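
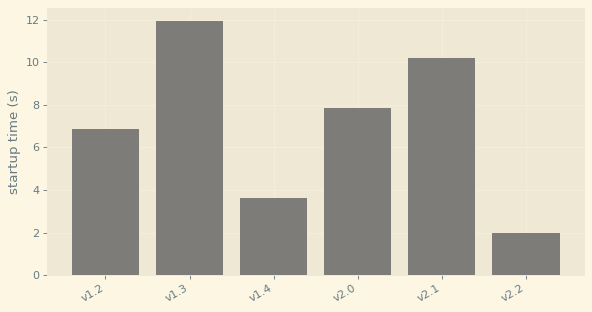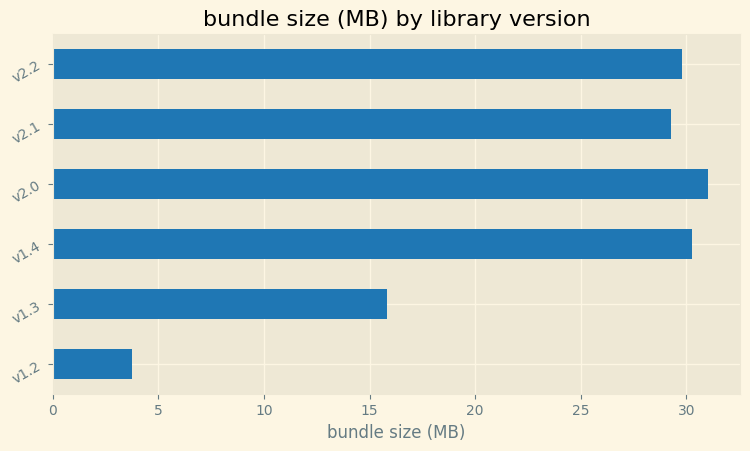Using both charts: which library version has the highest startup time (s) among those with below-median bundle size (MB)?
v1.3

Chart 2 median bundle size (MB) ≈ 30; below-median library versions: v1.2, v1.3, v2.1. Among those, v1.3 has the highest startup time (s) (≈ 12).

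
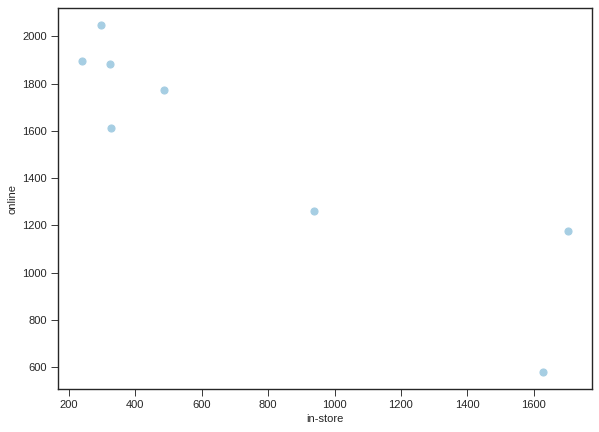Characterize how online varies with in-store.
Points are negatively correlated; strong (|r| ≈ 0.9).

negative, strong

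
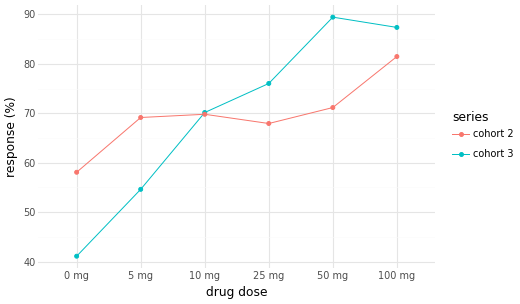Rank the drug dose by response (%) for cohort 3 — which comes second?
100 mg

Top 3 for cohort 3: 50 mg ≈ 90, 100 mg ≈ 85, 25 mg ≈ 75.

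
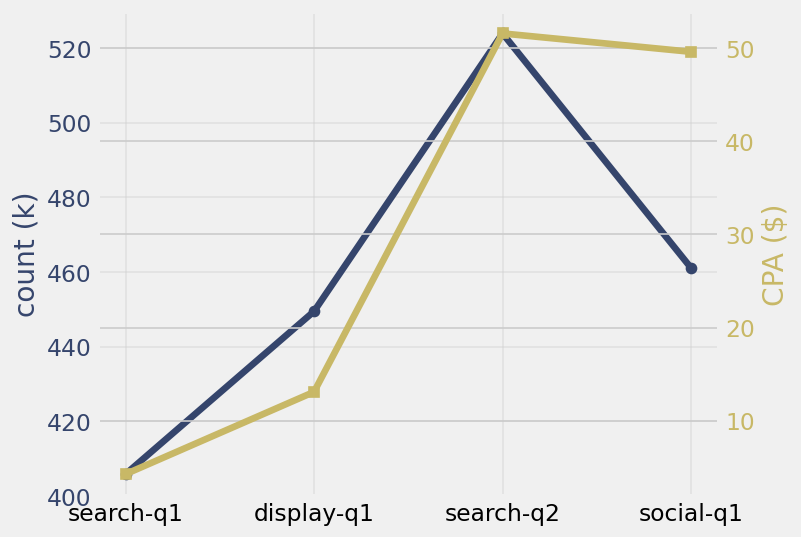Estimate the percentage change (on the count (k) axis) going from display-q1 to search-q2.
display-q1 ≈ 450, search-q2 ≈ 520; (520 − 450) / 450 ≈ +15.6%.

≈ +15.6%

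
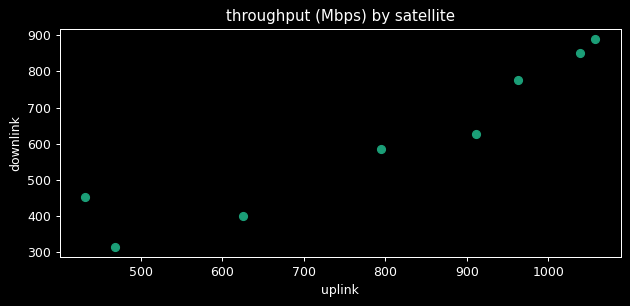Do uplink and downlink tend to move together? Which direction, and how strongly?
Points are positively correlated; strong (|r| ≈ 0.9).

positive, strong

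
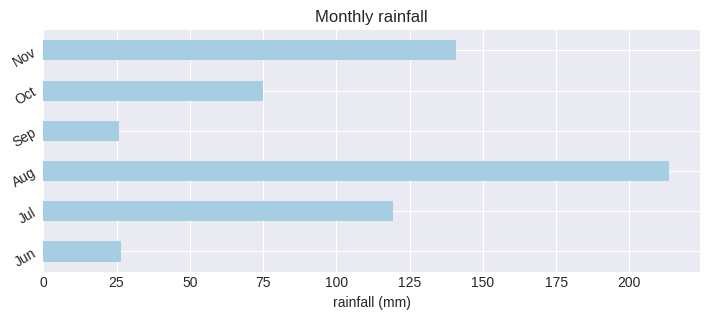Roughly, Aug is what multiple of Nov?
Aug ≈ 220, Nov ≈ 140; 220/140 ≈ 1.57.

≈ 1.57×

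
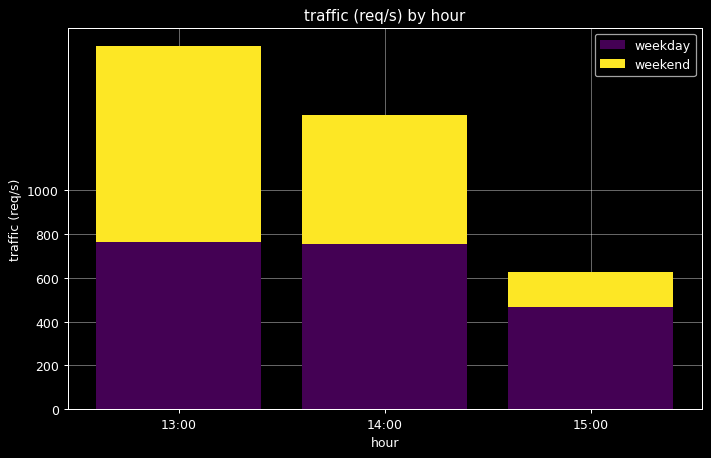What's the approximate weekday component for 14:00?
weekday top ≈ 800, bottom ≈ 0; segment ≈ 800.

≈ 800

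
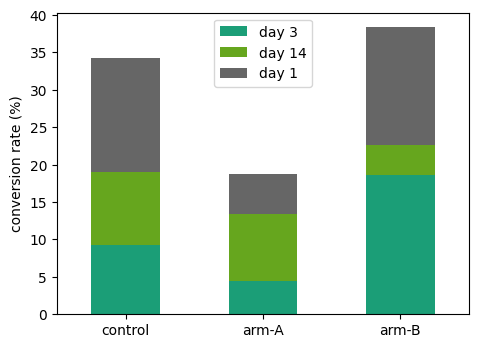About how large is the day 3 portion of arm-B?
day 3 top ≈ 20, bottom ≈ 0; segment ≈ 20.

≈ 20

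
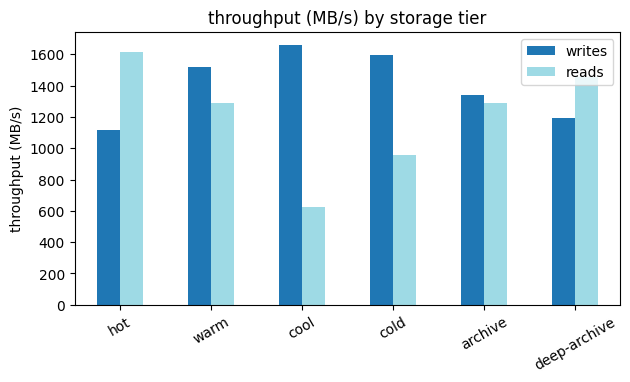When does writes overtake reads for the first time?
warm

hot: writes ≈ 1200 vs reads ≈ 1600 (not yet); warm: writes ≈ 1600 vs reads ≈ 1200 (first crossover).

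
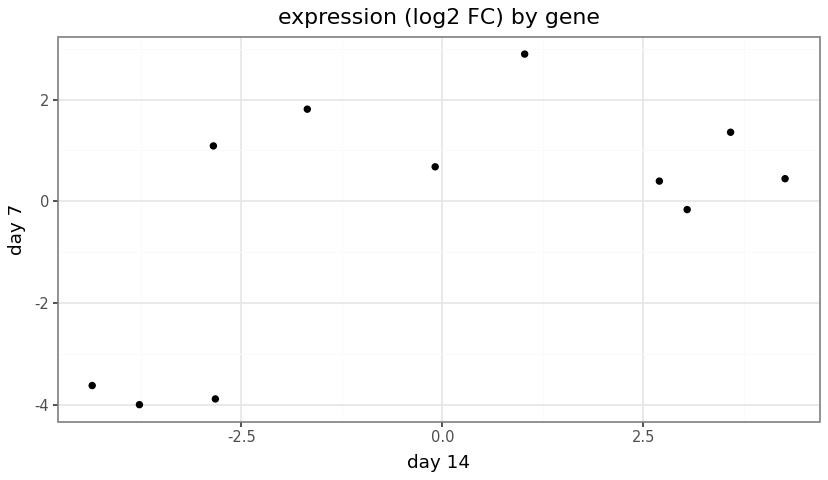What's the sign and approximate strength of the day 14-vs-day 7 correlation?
positive, moderate

Points are positively correlated; moderate (|r| ≈ 0.6).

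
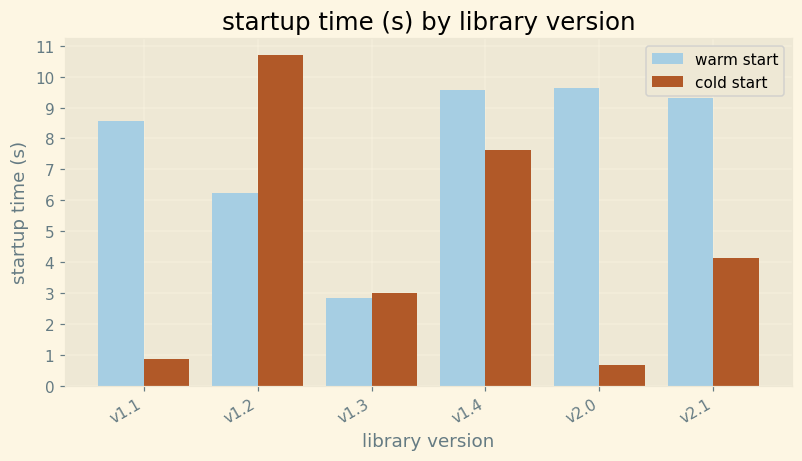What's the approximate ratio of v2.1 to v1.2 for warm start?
≈ 1.5×

v2.1 ≈ 9, v1.2 ≈ 6; 9/6 ≈ 1.5.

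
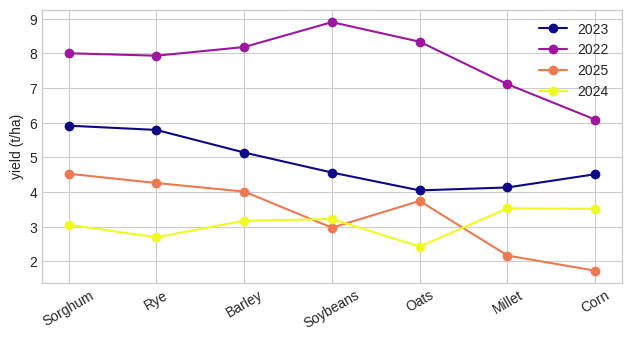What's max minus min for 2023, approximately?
≈ 2

Max Sorghum ≈ 6, min Oats ≈ 4; range ≈ 2.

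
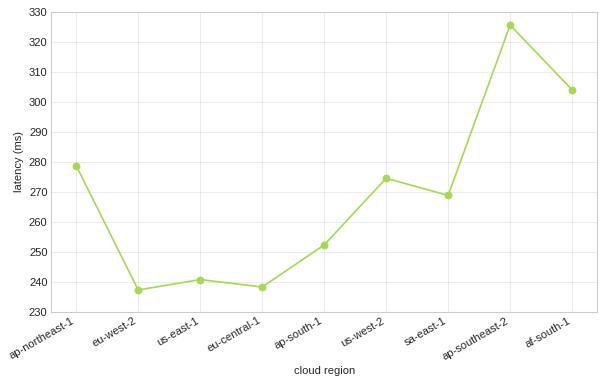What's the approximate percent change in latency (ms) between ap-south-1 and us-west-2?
≈ +8%

ap-south-1 ≈ 250, us-west-2 ≈ 270; (270 − 250) / 250 ≈ +8%.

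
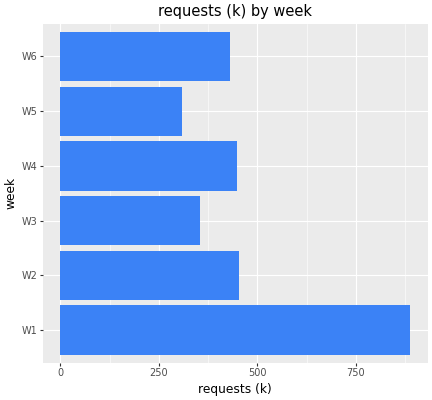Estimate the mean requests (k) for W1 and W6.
(900 + 400) / 2 ≈ 650.

≈ 650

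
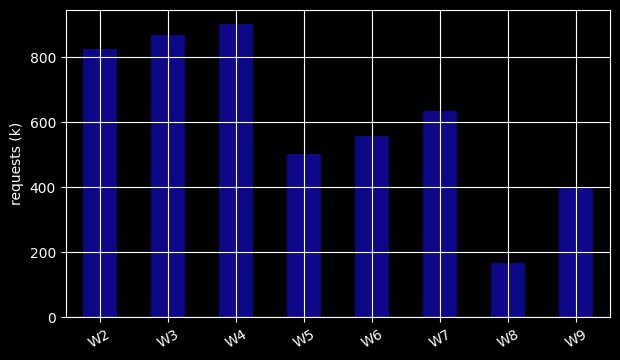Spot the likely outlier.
W8

W8 ≈ 200; the rest sit between ≈ 400 and ≈ 900.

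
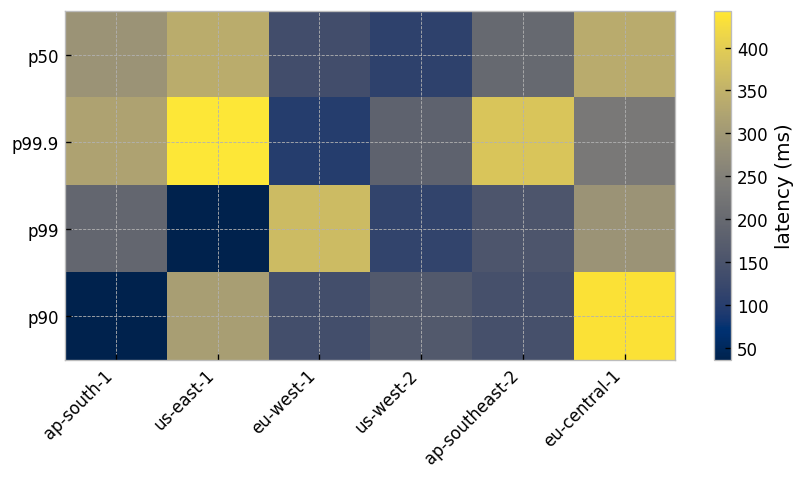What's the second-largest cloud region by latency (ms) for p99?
Top 3 for p99: eu-west-1 ≈ 350, eu-central-1 ≈ 300, ap-south-1 ≈ 200.

eu-central-1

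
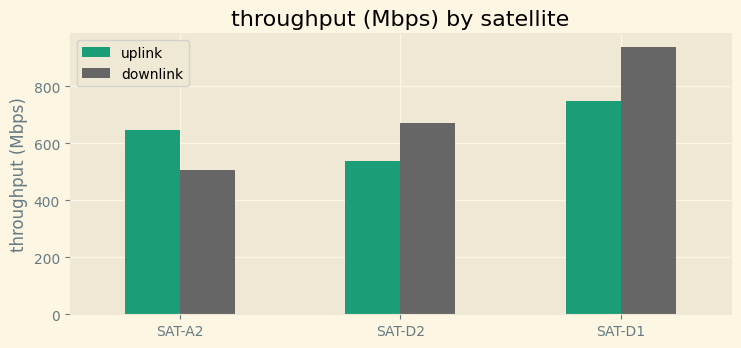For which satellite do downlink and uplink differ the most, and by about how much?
SAT-D1: downlink ≈ 900, uplink ≈ 700 → gap ≈ 200. Next-largest (SAT-A2) is only ≈ 100.

SAT-D1, ≈ 200 Mbps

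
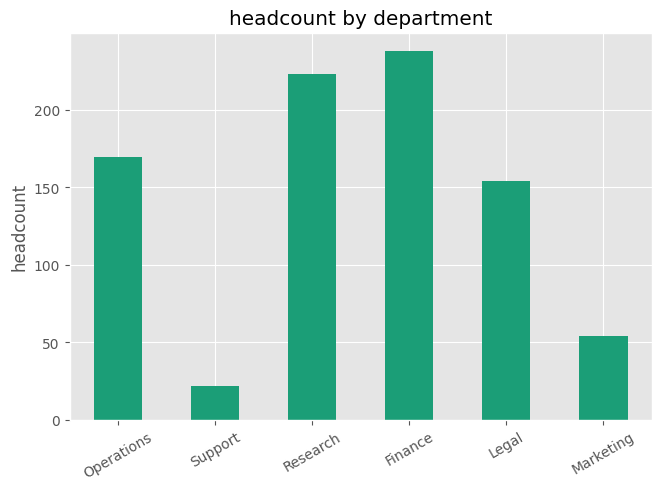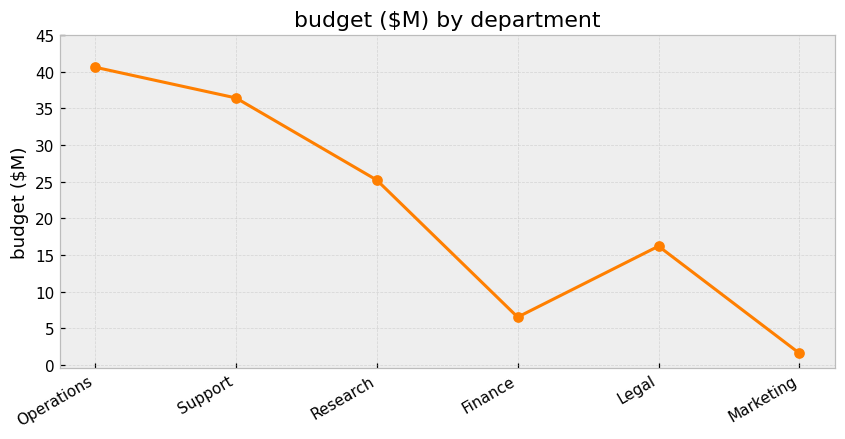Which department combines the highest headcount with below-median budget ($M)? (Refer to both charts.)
Finance

Chart 2 median budget ($M) ≈ 20; below-median departments: Finance, Legal, Marketing. Among those, Finance has the highest headcount (≈ 250).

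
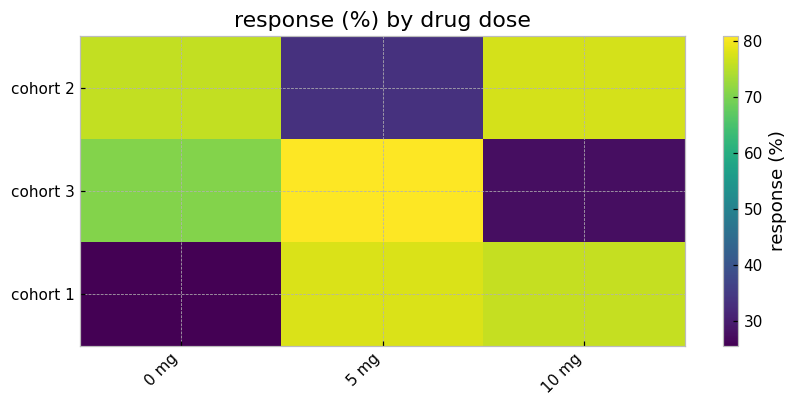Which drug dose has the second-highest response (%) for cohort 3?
Top 3 for cohort 3: 5 mg ≈ 80, 0 mg ≈ 70, 10 mg ≈ 30.

0 mg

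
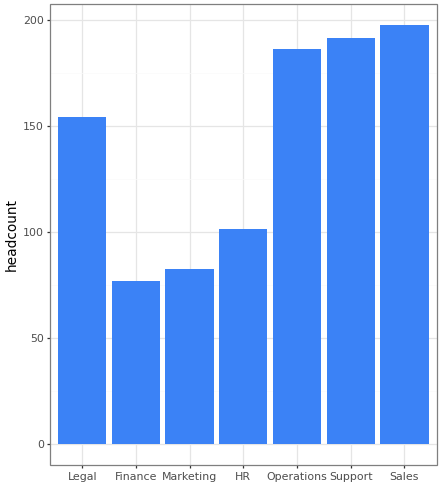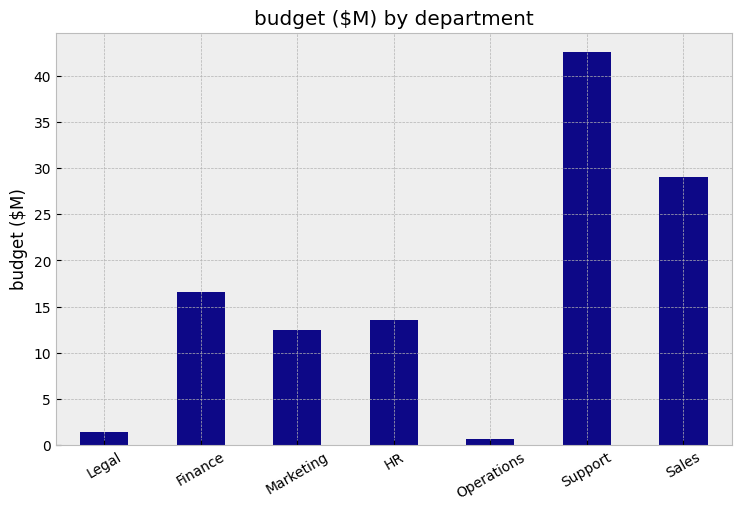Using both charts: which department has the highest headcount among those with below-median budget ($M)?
Chart 2 median budget ($M) ≈ 15; below-median departments: Legal, Marketing, Operations. Among those, Operations has the highest headcount (≈ 180).

Operations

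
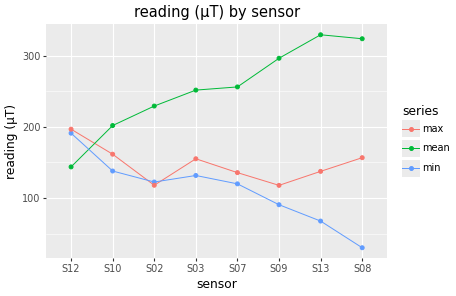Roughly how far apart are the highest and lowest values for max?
Max S12 ≈ 200, min S09 ≈ 125; range ≈ 75.

≈ 75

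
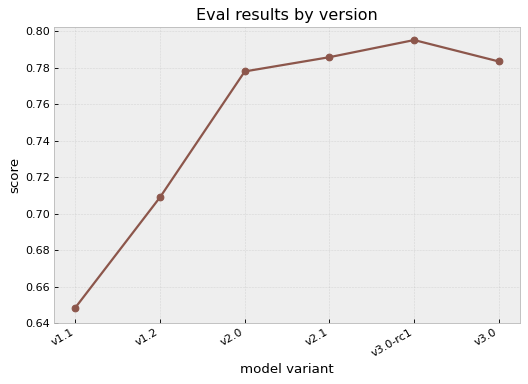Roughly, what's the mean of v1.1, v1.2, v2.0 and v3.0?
(0.64 + 0.70 + 0.78 + 0.78) / 4 ≈ 0.73.

≈ 0.73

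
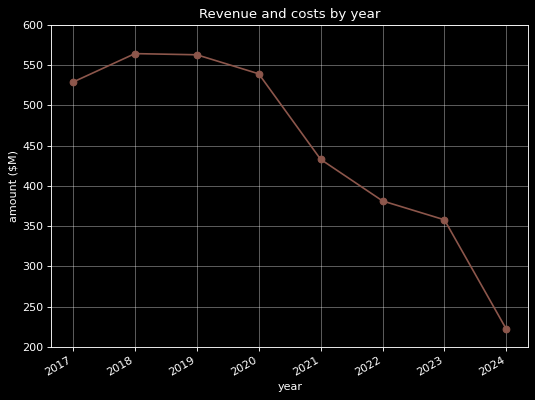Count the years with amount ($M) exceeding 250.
Above 250: 2017, 2018, 2019, 2020, 2021, 2022, 2023.

7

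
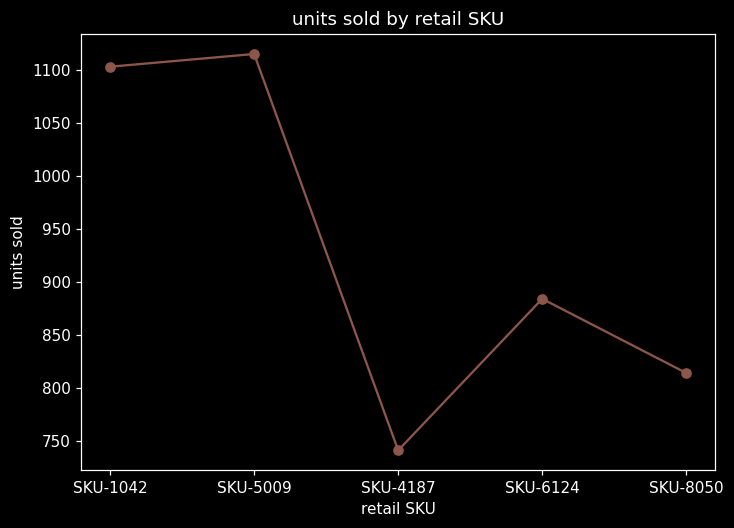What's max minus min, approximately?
Max SKU-5009 ≈ 1100, min SKU-4187 ≈ 750; range ≈ 350.

≈ 350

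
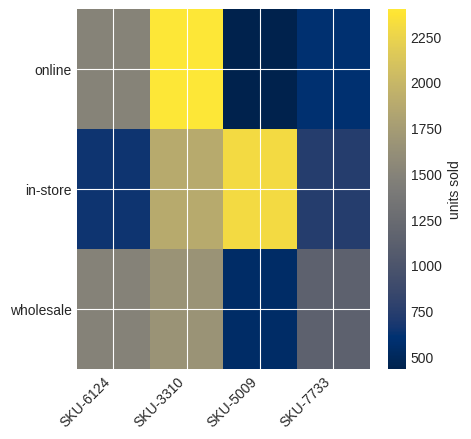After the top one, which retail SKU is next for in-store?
SKU-3310

Top 3 for in-store: SKU-5009 ≈ 2400, SKU-3310 ≈ 1800, SKU-7733 ≈ 800.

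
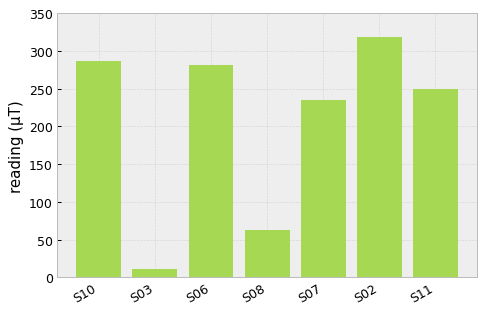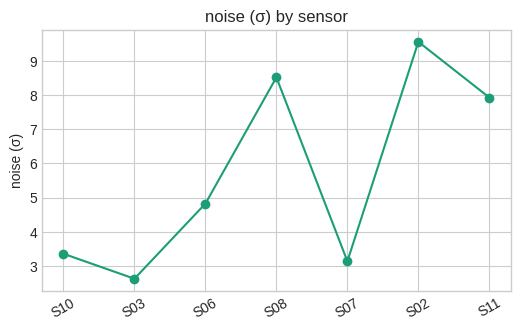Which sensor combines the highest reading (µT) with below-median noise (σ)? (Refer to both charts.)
S10

Chart 2 median noise (σ) ≈ 5; below-median sensors: S10, S03, S07. Among those, S10 has the highest reading (µT) (≈ 300).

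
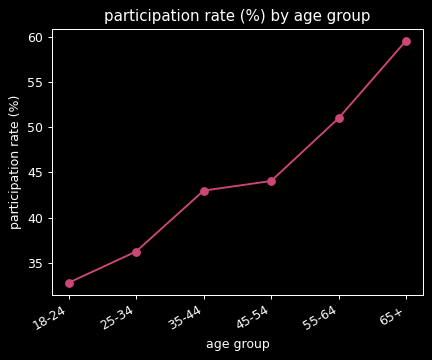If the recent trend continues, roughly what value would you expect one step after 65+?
Last three: 45, 50, 60 → slope ≈ 7.5/step → next ≈ 67.5.

≈ 67.5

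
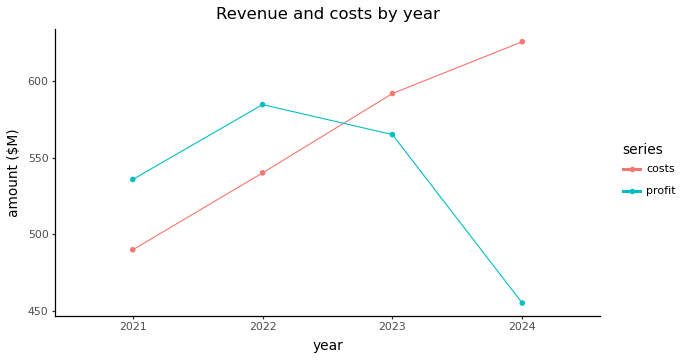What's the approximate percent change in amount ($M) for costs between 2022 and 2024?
2022 ≈ 540, 2024 ≈ 620; (620 − 540) / 540 ≈ +14.8%.

≈ +14.8%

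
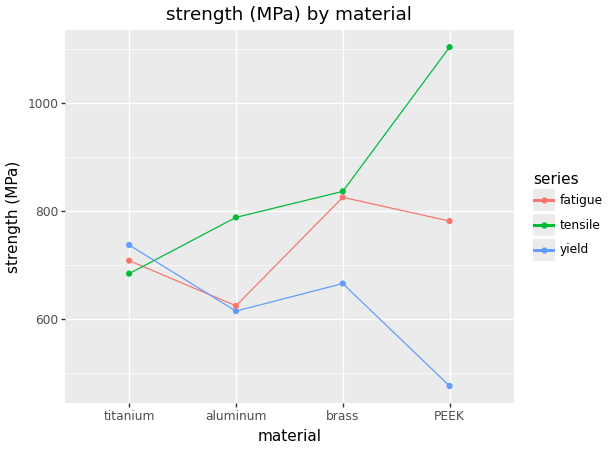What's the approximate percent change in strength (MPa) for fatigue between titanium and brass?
≈ +14.3%

titanium ≈ 700, brass ≈ 800; (800 − 700) / 700 ≈ +14.3%.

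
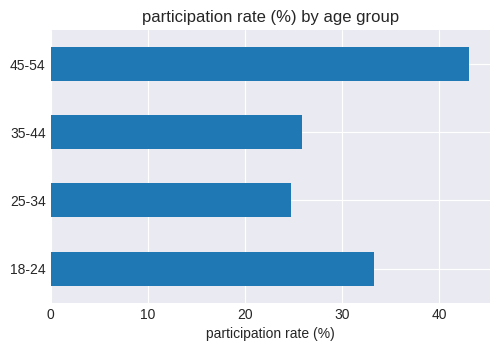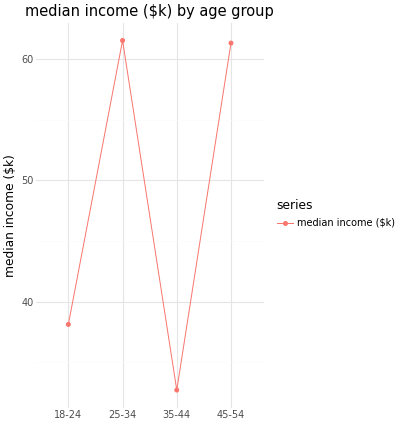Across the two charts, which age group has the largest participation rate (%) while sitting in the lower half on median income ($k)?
Chart 2 median median income ($k) ≈ 50; below-median age groups: 18-24, 35-44. Among those, 18-24 has the highest participation rate (%) (≈ 35).

18-24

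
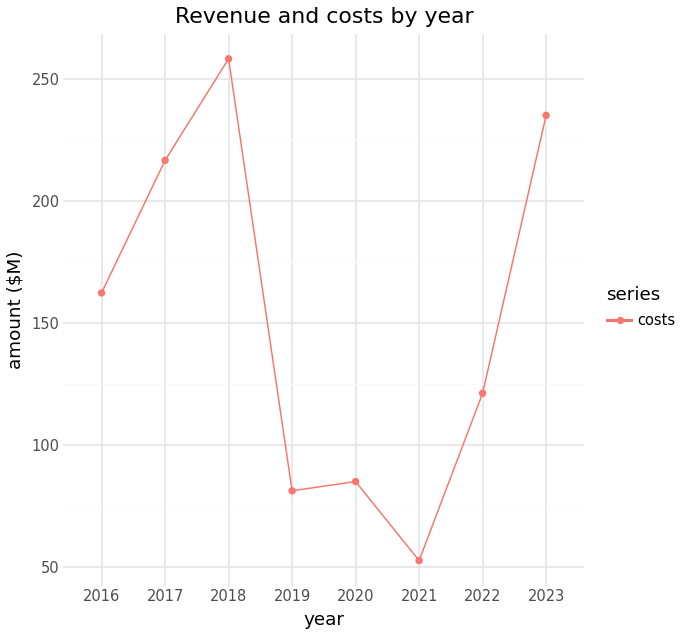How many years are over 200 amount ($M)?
3

Above 200: 2017, 2018, 2023.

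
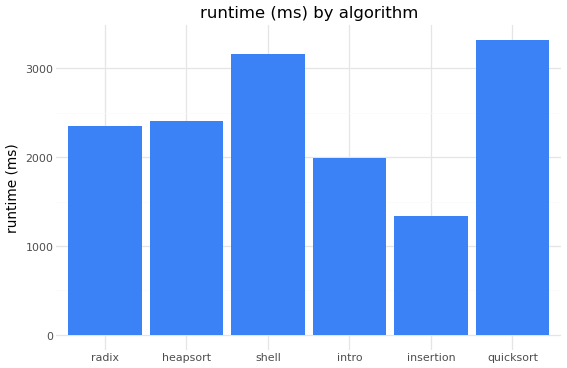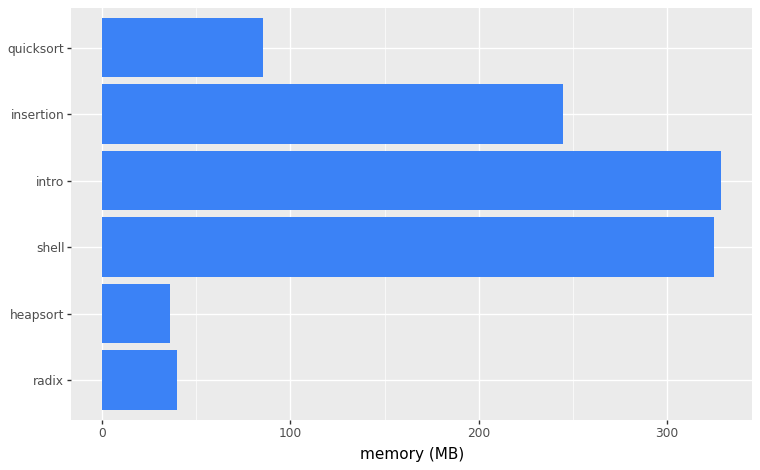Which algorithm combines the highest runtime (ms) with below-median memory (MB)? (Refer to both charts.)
Chart 2 median memory (MB) ≈ 150; below-median algorithms: radix, heapsort, quicksort. Among those, quicksort has the highest runtime (ms) (≈ 3500).

quicksort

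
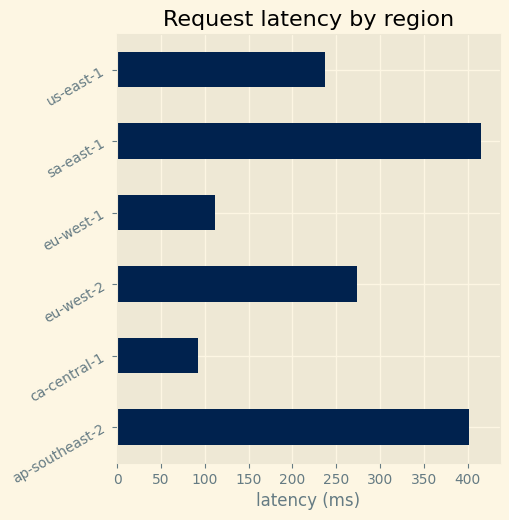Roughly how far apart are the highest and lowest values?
Max sa-east-1 ≈ 400, min ca-central-1 ≈ 100; range ≈ 300.

≈ 300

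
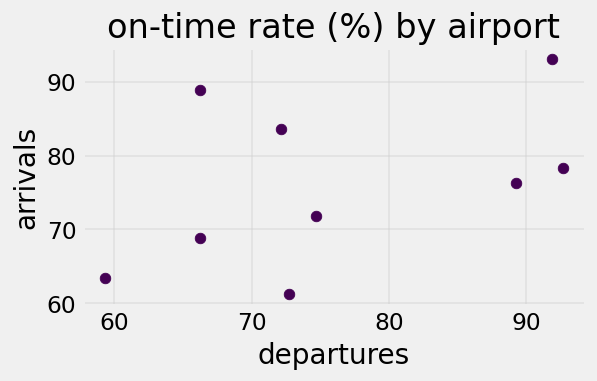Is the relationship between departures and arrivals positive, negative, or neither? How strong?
Points are positively correlated; moderate (|r| ≈ 0.5).

positive, moderate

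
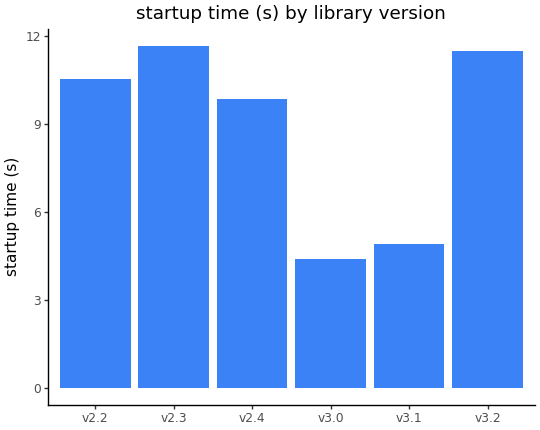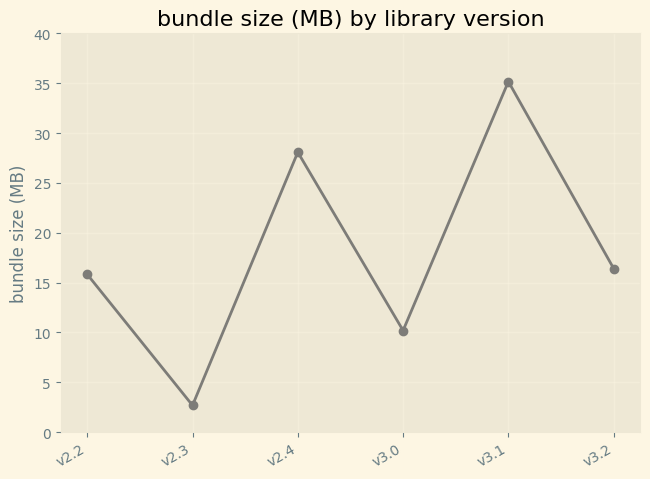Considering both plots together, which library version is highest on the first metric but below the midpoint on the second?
v2.3

Chart 2 median bundle size (MB) ≈ 15; below-median library versions: v2.2, v2.3, v3.0. Among those, v2.3 has the highest startup time (s) (≈ 12).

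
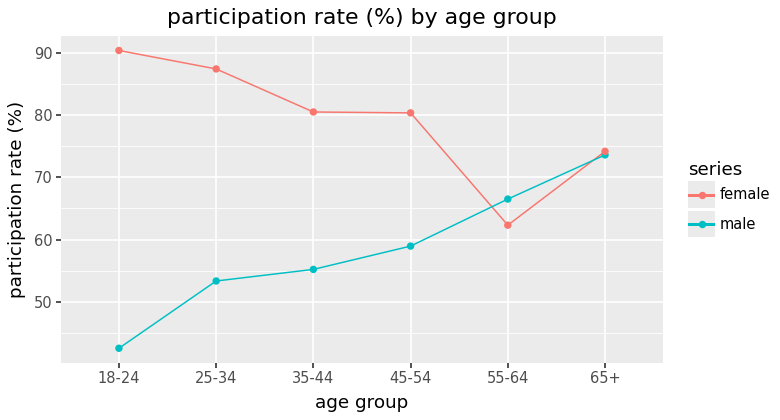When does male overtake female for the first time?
45-54: male ≈ 60 vs female ≈ 80 (not yet); 55-64: male ≈ 65 vs female ≈ 60 (first crossover).

55-64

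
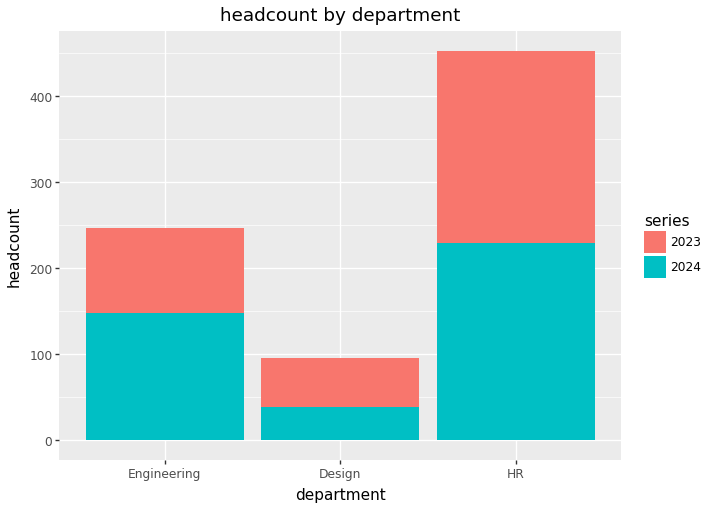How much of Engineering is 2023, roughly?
2023 top ≈ 250, bottom ≈ 150; segment ≈ 100.

≈ 100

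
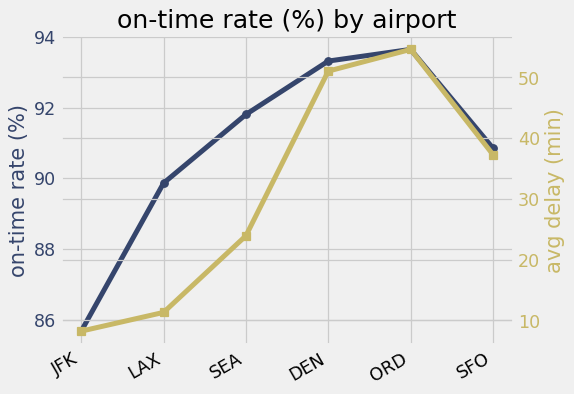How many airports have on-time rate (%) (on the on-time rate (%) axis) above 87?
5

Above 87: LAX, SEA, DEN, ORD, SFO.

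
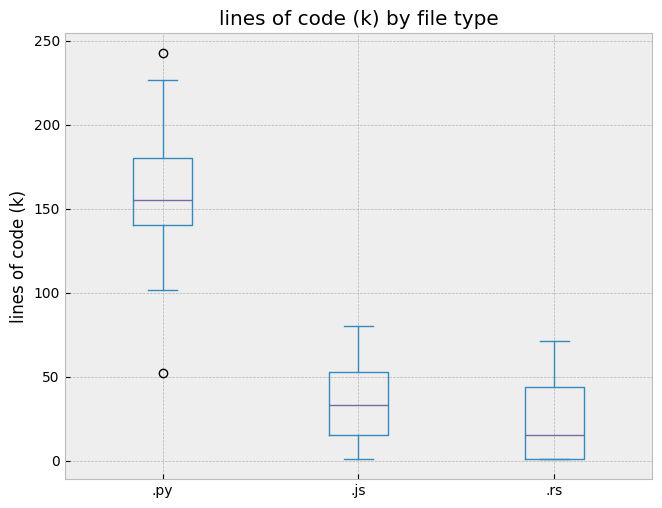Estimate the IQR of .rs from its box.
Q3 ≈ 40, Q1 ≈ 0; IQR ≈ 40.

≈ 40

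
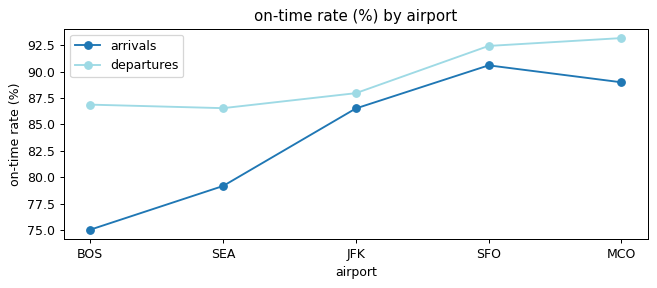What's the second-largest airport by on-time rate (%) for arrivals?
MCO

Top 3 for arrivals: SFO ≈ 90, MCO ≈ 88, JFK ≈ 86.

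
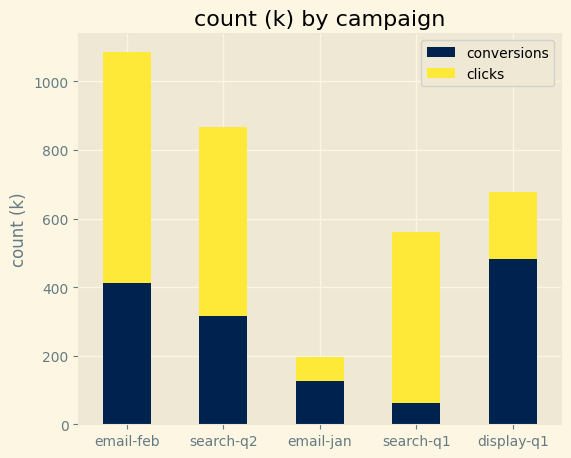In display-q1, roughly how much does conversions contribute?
≈ 500

conversions top ≈ 500, bottom ≈ 0; segment ≈ 500.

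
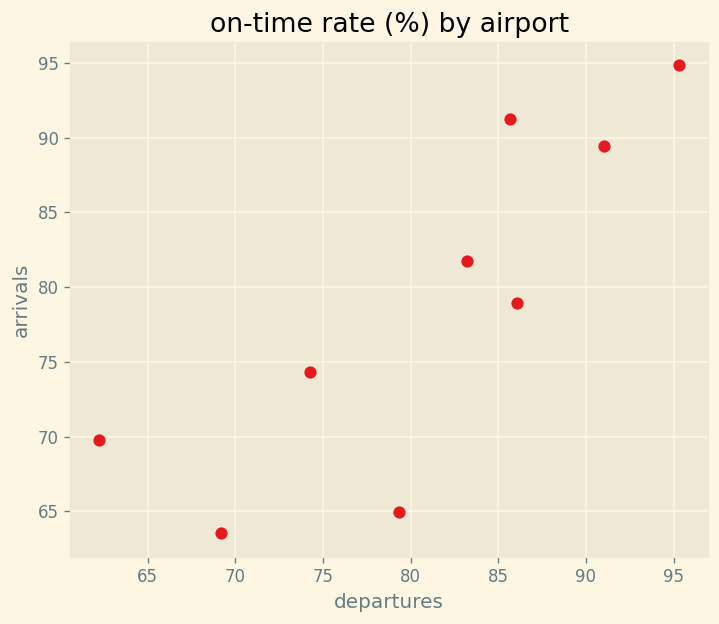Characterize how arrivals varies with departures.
Points are positively correlated; strong (|r| ≈ 0.8).

positive, strong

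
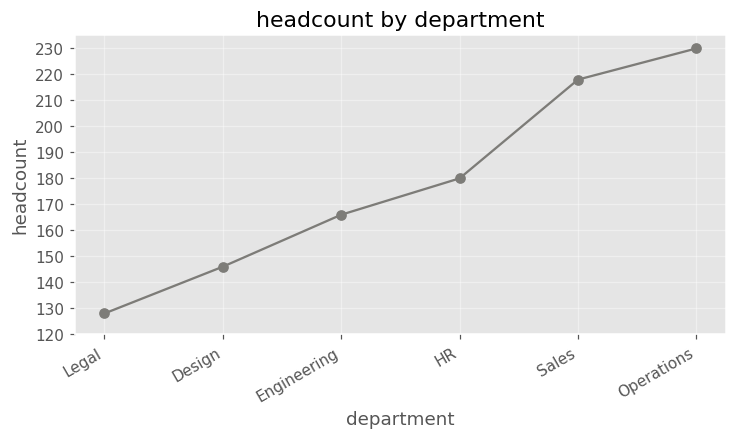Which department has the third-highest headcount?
Top 4: Operations ≈ 230, Sales ≈ 220, HR ≈ 180, Engineering ≈ 170.

HR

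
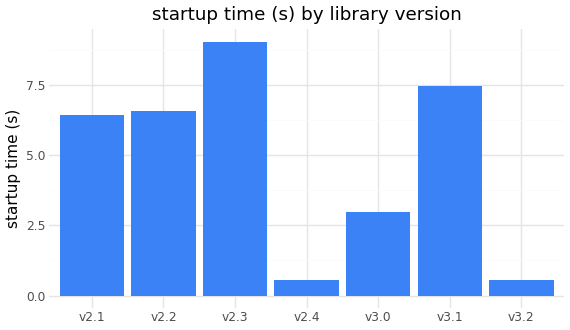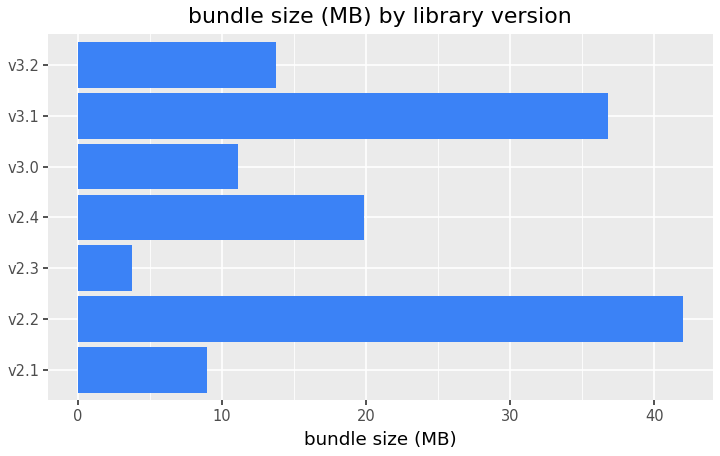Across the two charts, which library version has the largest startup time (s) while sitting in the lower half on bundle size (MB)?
v2.3

Chart 2 median bundle size (MB) ≈ 15; below-median library versions: v2.1, v2.3, v3.0. Among those, v2.3 has the highest startup time (s) (≈ 9).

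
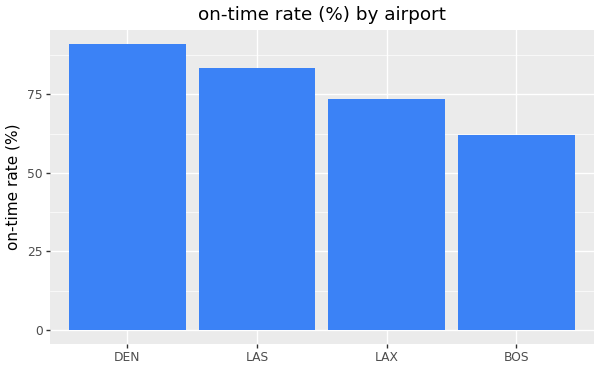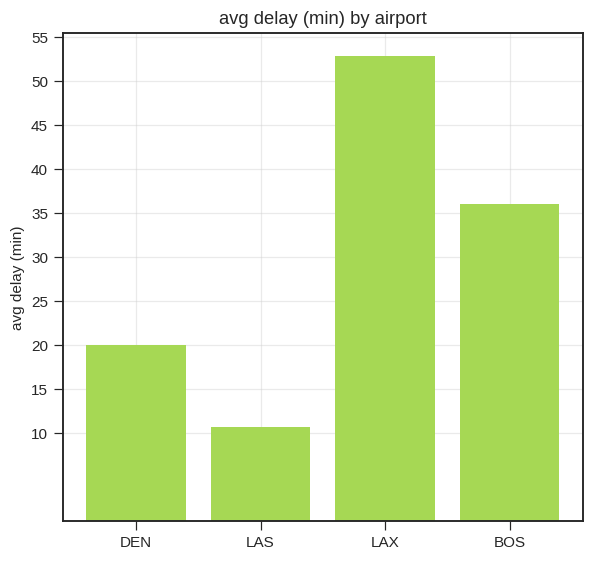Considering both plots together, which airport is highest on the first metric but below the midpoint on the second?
Chart 2 median avg delay (min) ≈ 30; below-median airports: DEN, LAS. Among those, DEN has the highest on-time rate (%) (≈ 90).

DEN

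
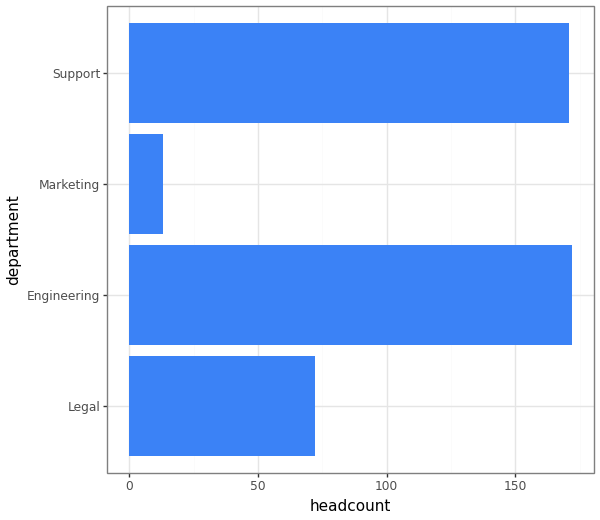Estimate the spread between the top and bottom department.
Max Engineering ≈ 180, min Marketing ≈ 20; range ≈ 160.

≈ 160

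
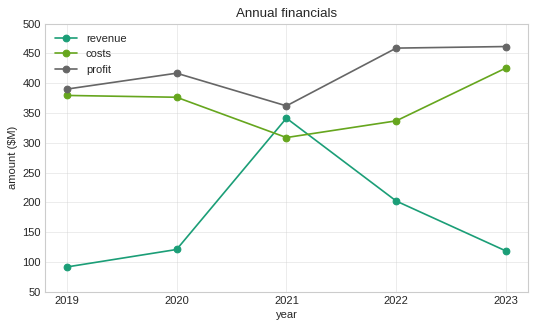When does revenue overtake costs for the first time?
2020: revenue ≈ 100 vs costs ≈ 400 (not yet); 2021: revenue ≈ 350 vs costs ≈ 300 (first crossover).

2021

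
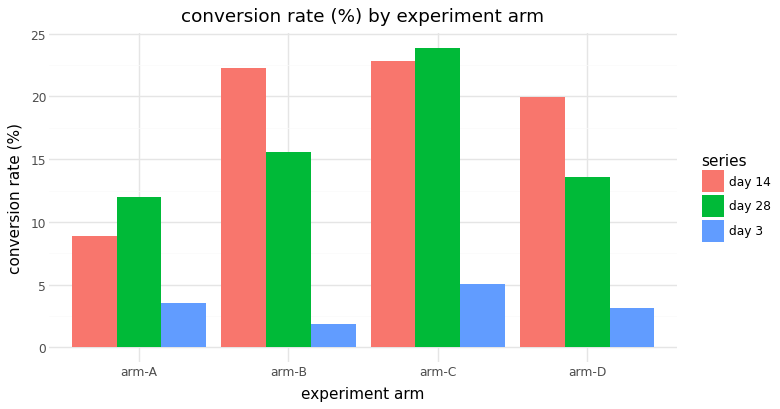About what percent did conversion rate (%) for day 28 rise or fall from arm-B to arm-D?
arm-B ≈ 16, arm-D ≈ 14; (14 − 16) / 16 ≈ -12.5%.

≈ -12.5%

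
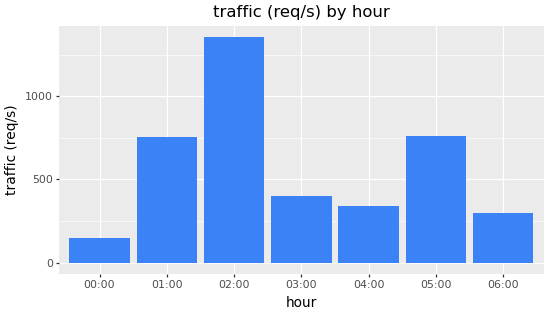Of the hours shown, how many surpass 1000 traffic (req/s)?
Above 1000: 02:00.

1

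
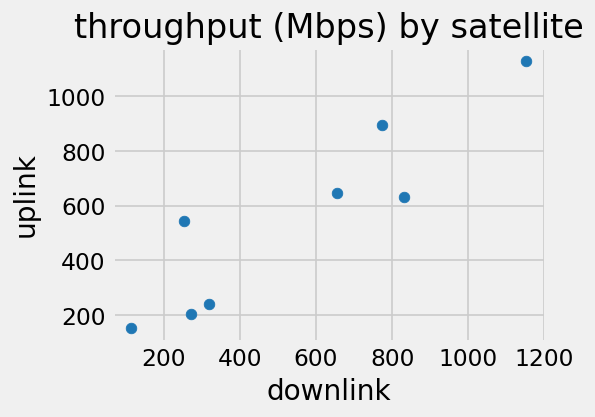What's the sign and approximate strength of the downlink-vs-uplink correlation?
positive, strong

Points are positively correlated; strong (|r| ≈ 0.9).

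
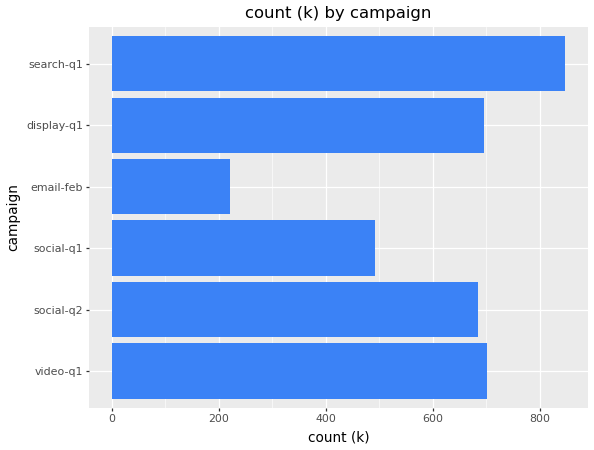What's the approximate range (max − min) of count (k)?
≈ 600

Max search-q1 ≈ 800, min email-feb ≈ 200; range ≈ 600.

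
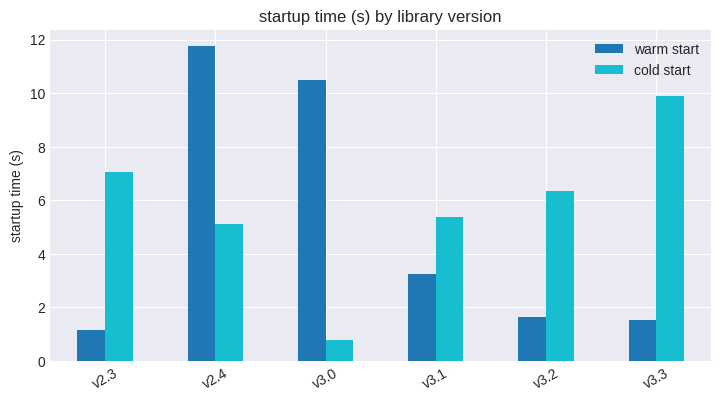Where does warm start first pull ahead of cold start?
v2.4

v2.3: warm start ≈ 1 vs cold start ≈ 7 (not yet); v2.4: warm start ≈ 12 vs cold start ≈ 5 (first crossover).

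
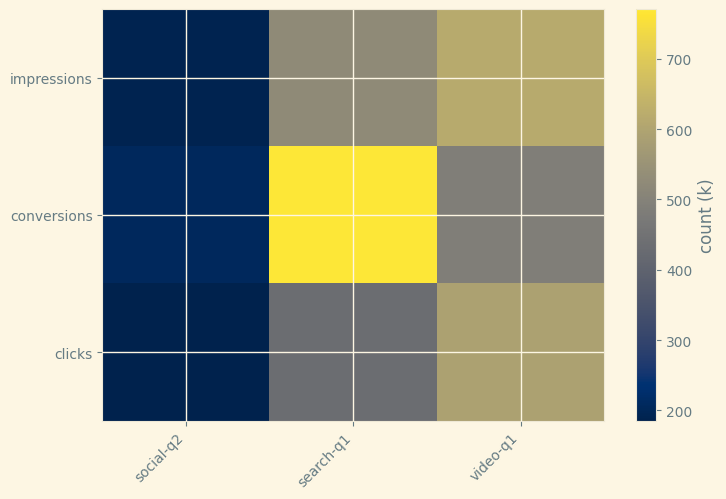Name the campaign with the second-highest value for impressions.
search-q1

Top 3 for impressions: video-q1 ≈ 600, search-q1 ≈ 500, social-q2 ≈ 200.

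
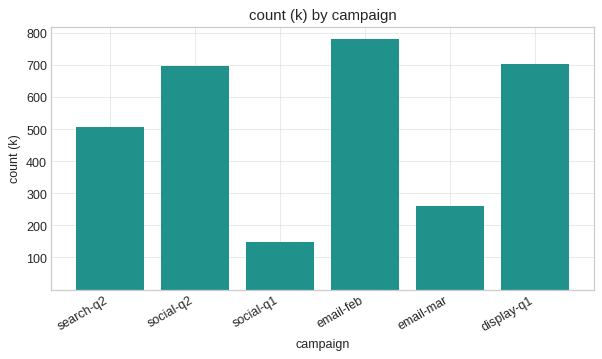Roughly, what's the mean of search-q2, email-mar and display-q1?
≈ 500

(500 + 300 + 700) / 3 ≈ 500.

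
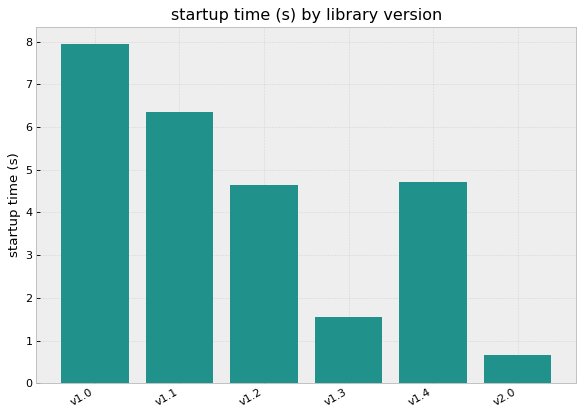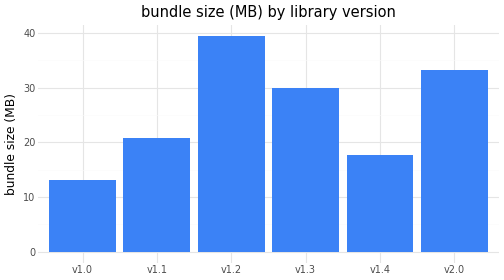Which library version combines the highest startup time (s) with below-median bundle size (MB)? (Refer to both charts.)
v1.0

Chart 2 median bundle size (MB) ≈ 25; below-median library versions: v1.0, v1.1, v1.4. Among those, v1.0 has the highest startup time (s) (≈ 8).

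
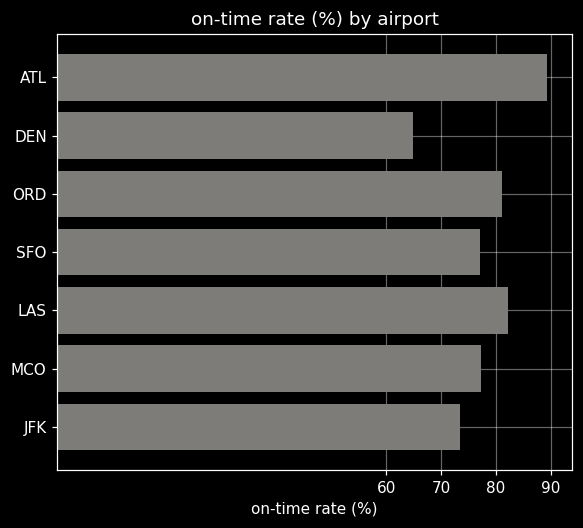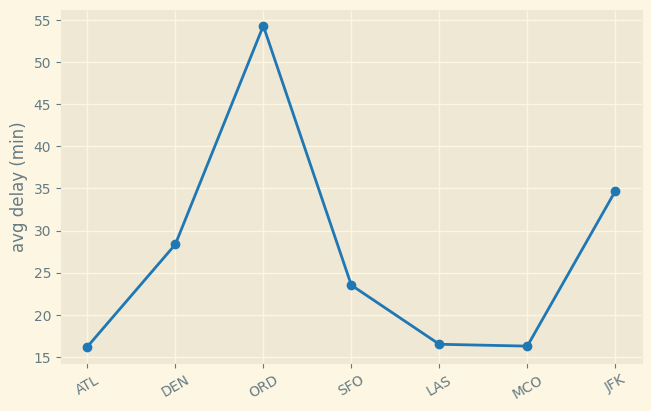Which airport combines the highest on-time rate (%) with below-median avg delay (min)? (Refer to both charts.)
Chart 2 median avg delay (min) ≈ 25; below-median airports: ATL, LAS, MCO. Among those, ATL has the highest on-time rate (%) (≈ 90).

ATL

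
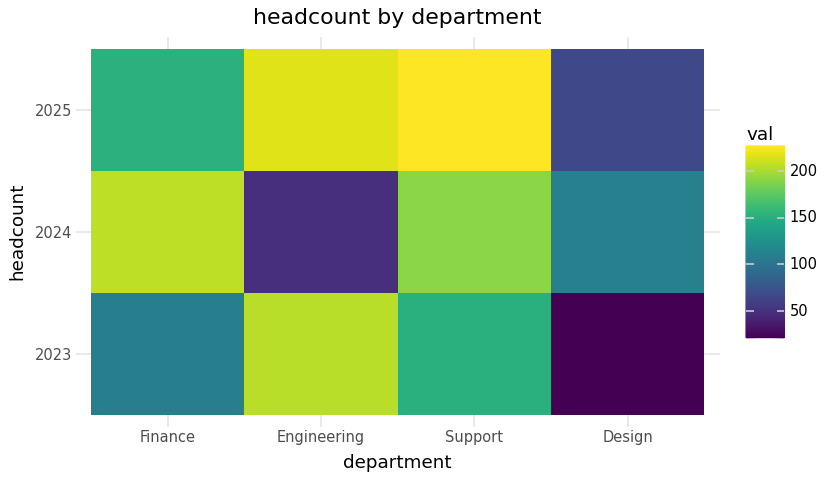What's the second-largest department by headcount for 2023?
Support

Top 3 for 2023: Engineering ≈ 200, Support ≈ 160, Finance ≈ 100.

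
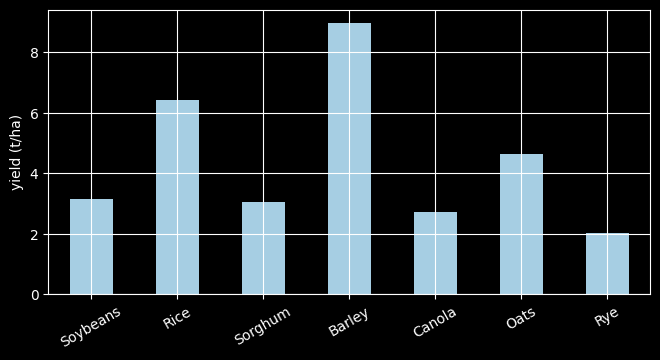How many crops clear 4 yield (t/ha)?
Above 4: Rice, Barley, Oats.

3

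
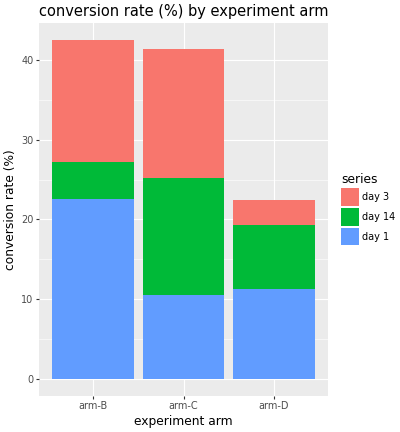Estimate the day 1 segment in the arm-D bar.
day 1 top ≈ 10, bottom ≈ 0; segment ≈ 10.

≈ 10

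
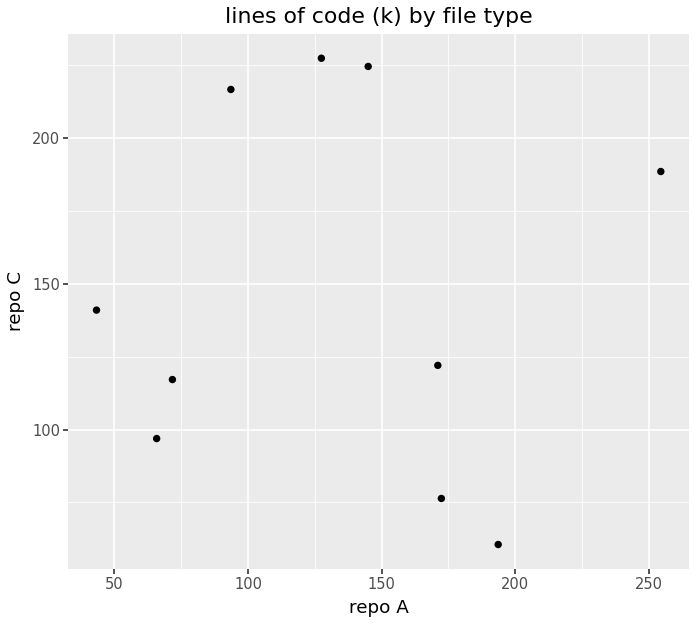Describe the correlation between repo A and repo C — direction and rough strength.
no clear correlation

Points are roughly uncorrelated; weak (|r| ≈ 0.0).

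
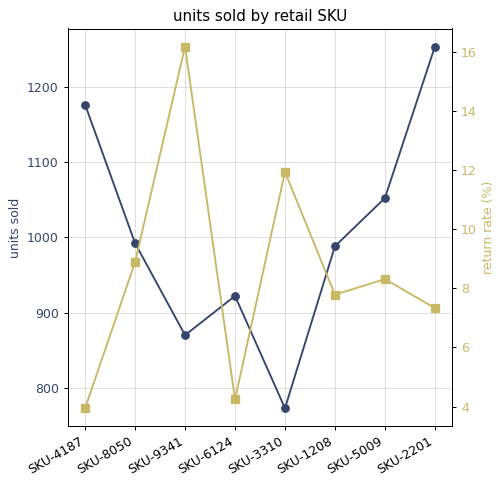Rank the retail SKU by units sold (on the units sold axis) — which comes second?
Top 3 (on the units sold axis): SKU-2201 ≈ 1250, SKU-4187 ≈ 1200, SKU-5009 ≈ 1050.

SKU-4187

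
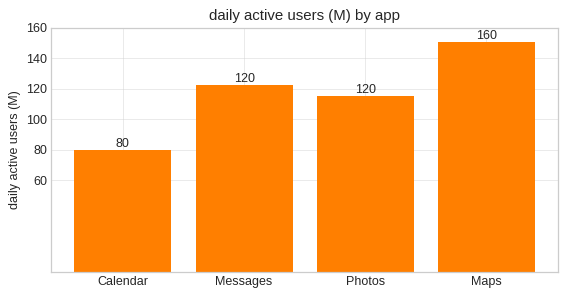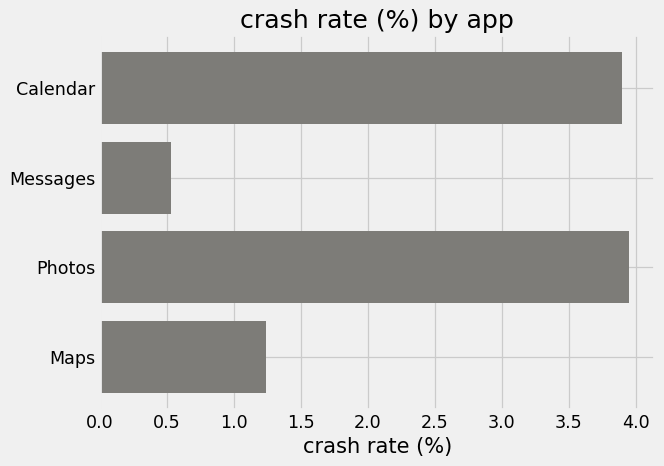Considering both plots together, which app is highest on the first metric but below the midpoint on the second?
Chart 2 median crash rate (%) ≈ 2.5; below-median apps: Messages, Maps. Among those, Maps has the highest daily active users (M) (≈ 160).

Maps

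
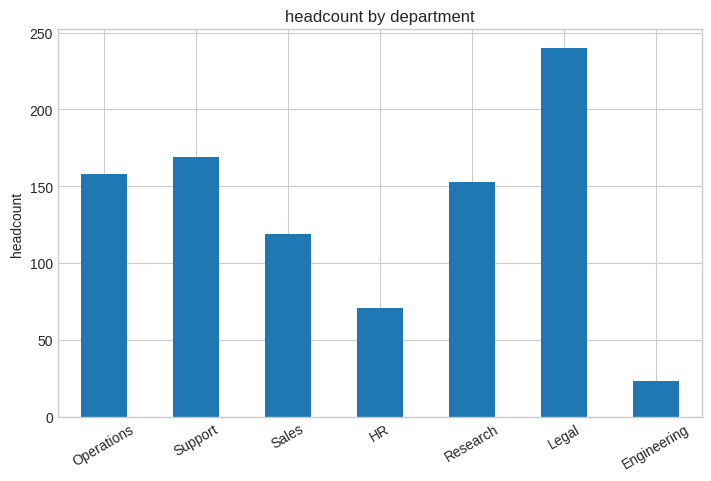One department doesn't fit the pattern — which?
Engineering ≈ 20; the rest sit between ≈ 80 and ≈ 240.

Engineering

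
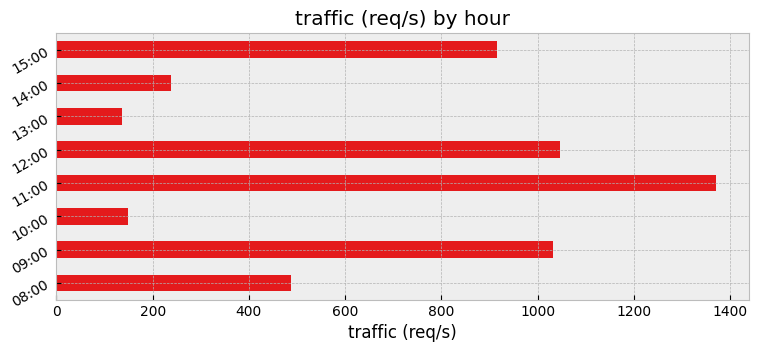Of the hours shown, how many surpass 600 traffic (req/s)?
4

Above 600: 09:00, 11:00, 12:00, 15:00.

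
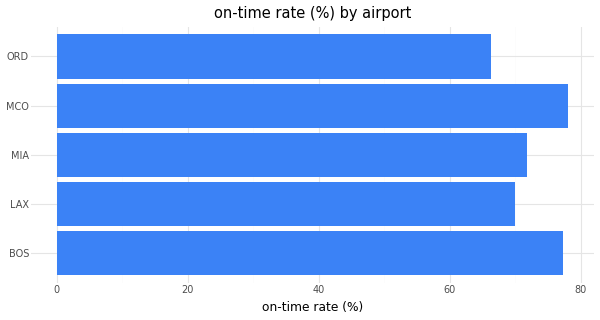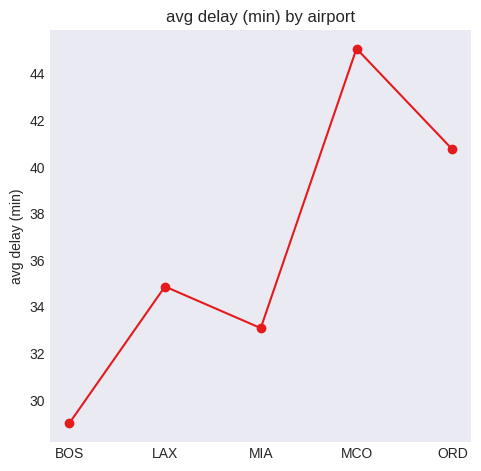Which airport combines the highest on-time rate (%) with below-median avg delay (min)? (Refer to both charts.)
BOS

Chart 2 median avg delay (min) ≈ 35; below-median airports: BOS, MIA. Among those, BOS has the highest on-time rate (%) (≈ 80).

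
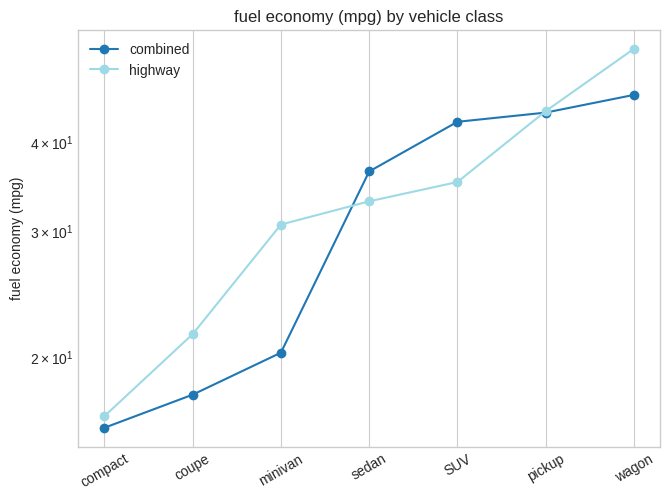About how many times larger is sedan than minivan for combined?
≈ 1.75×

sedan ≈ 35, minivan ≈ 20; 35/20 ≈ 1.75.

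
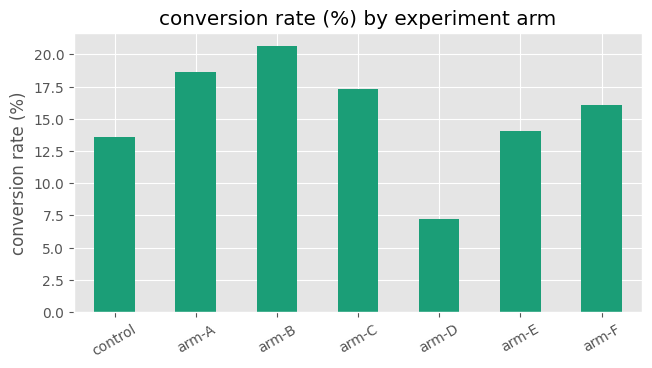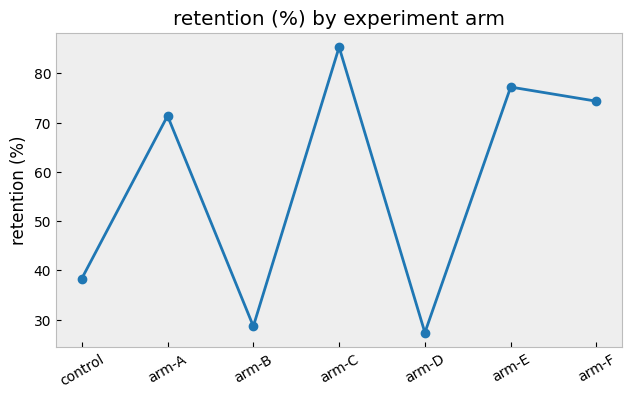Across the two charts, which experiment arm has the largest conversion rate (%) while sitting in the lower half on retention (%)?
Chart 2 median retention (%) ≈ 70; below-median experiment arms: control, arm-B, arm-D. Among those, arm-B has the highest conversion rate (%) (≈ 20).

arm-B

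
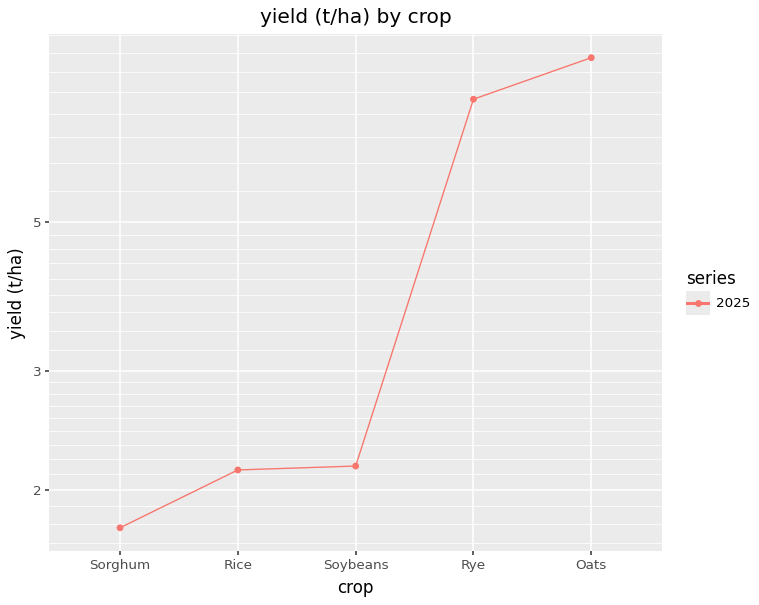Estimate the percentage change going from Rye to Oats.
≈ +12.5%

Rye ≈ 8, Oats ≈ 9; (9 − 8) / 8 ≈ +12.5%.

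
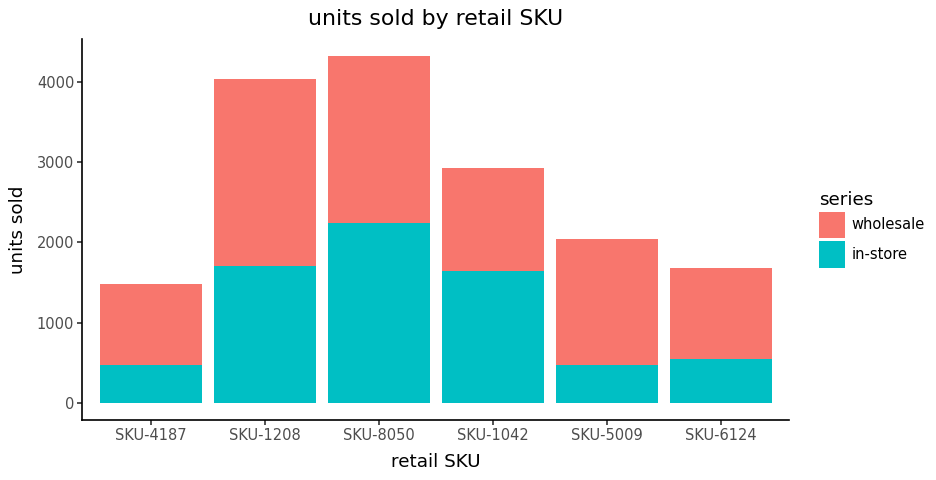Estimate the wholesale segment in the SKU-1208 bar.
wholesale top ≈ 4000, bottom ≈ 1500; segment ≈ 2500.

≈ 2500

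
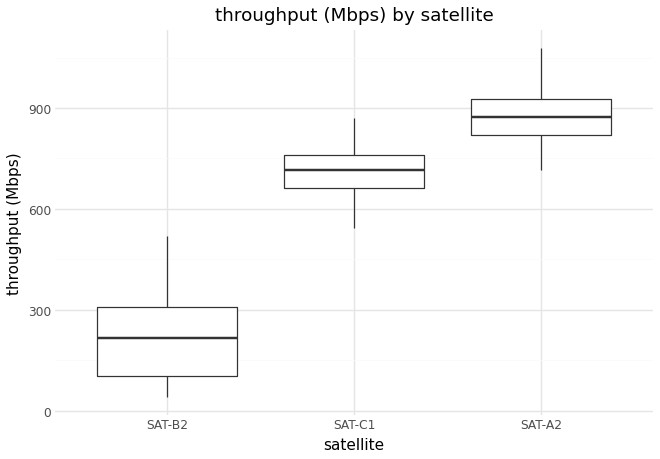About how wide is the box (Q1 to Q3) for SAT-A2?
≈ 100

Q3 ≈ 900, Q1 ≈ 800; IQR ≈ 100.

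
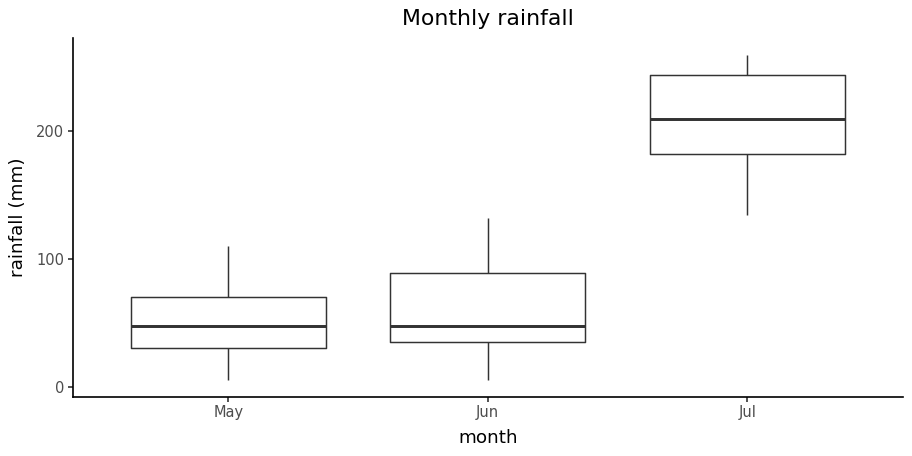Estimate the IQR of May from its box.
Q3 ≈ 60, Q1 ≈ 20; IQR ≈ 40.

≈ 40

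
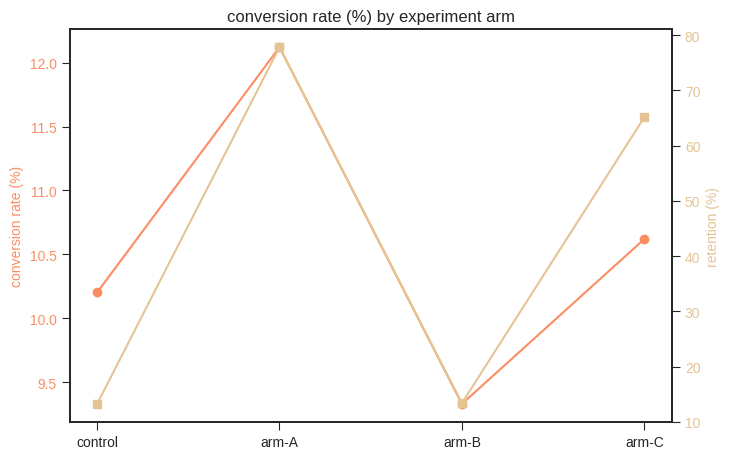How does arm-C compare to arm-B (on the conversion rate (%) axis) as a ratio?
≈ 1.11×

arm-C ≈ 10.5, arm-B ≈ 9.5; 10.5/9.5 ≈ 1.11.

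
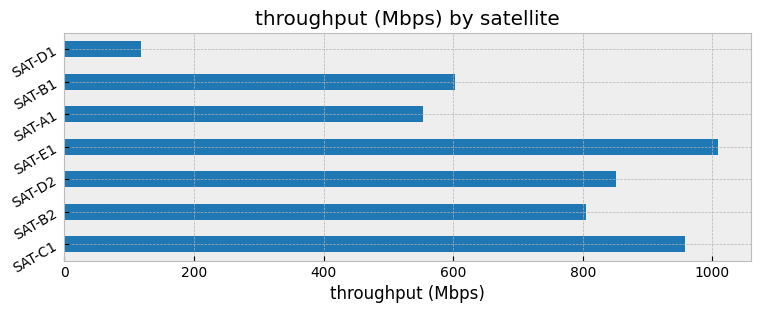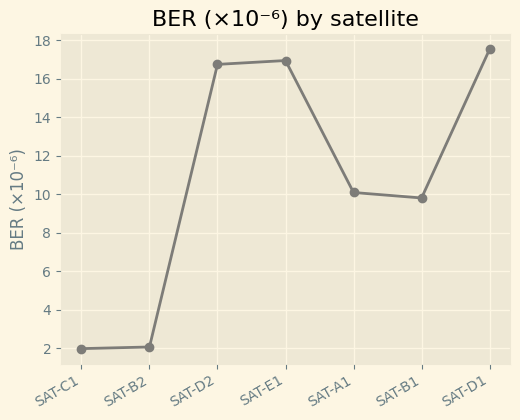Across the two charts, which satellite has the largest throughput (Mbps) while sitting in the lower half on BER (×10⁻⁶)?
SAT-C1

Chart 2 median BER (×10⁻⁶) ≈ 10; below-median satellites: SAT-C1, SAT-B2, SAT-B1. Among those, SAT-C1 has the highest throughput (Mbps) (≈ 1000).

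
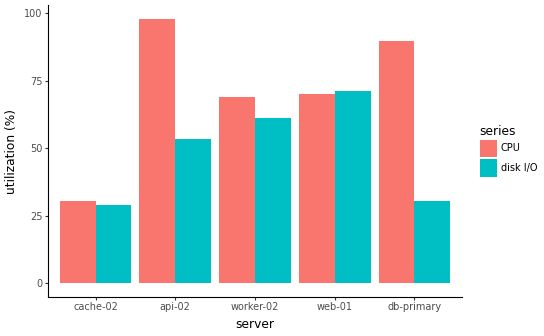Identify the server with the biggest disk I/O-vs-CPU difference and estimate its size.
db-primary, ≈ 60 %

db-primary: disk I/O ≈ 30, CPU ≈ 90 → gap ≈ 60. Next-largest (api-02) is only ≈ 50.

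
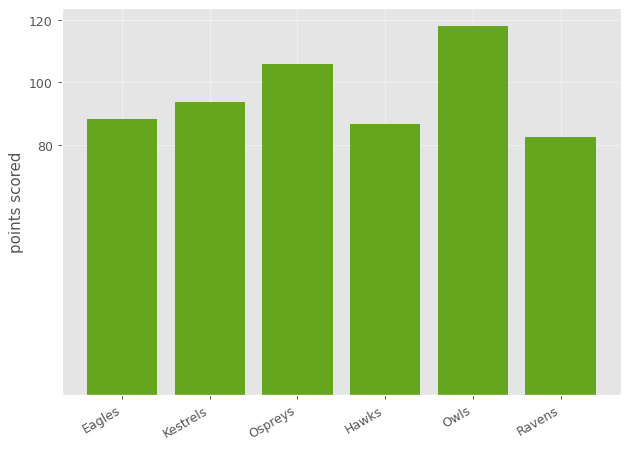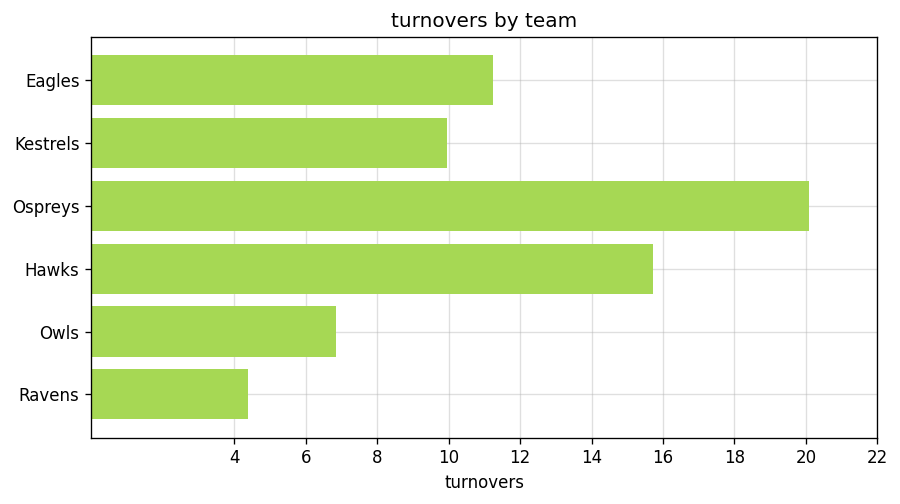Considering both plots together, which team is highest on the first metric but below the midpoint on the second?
Owls

Chart 2 median turnovers ≈ 10; below-median teams: Kestrels, Owls, Ravens. Among those, Owls has the highest points scored (≈ 120).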